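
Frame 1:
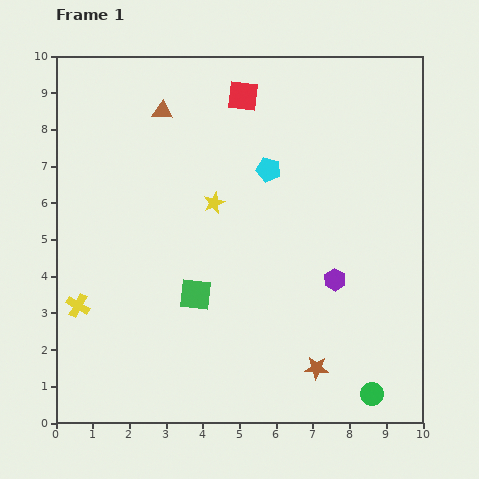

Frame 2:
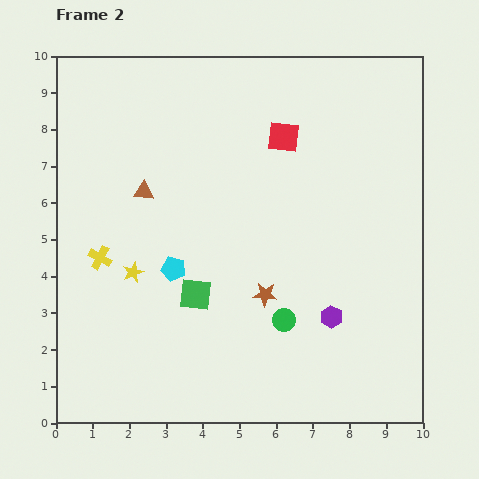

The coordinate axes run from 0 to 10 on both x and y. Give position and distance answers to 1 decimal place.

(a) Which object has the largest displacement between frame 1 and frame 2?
the cyan pentagon

(moved 3.7; next 3.1)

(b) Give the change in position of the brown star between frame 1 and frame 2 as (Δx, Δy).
(-1.4, 2.0)

The brown star was at (7.1, 1.5) in frame 1 and (5.7, 3.5) in frame 2.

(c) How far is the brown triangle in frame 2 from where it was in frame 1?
2.3

The brown triangle moved from (2.9, 8.5) to (2.4, 6.3), a distance of √(0.5² + 2.2²) ≈ 2.3.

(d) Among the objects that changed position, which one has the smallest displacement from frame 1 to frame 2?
the purple hexagon

(moved 1.0)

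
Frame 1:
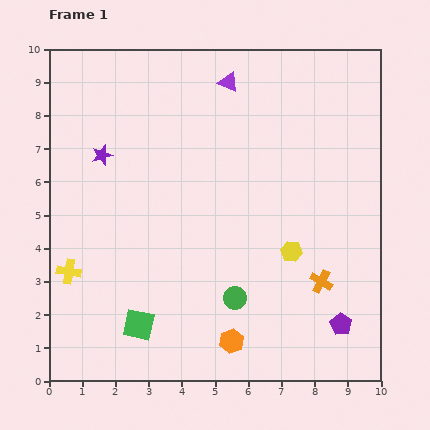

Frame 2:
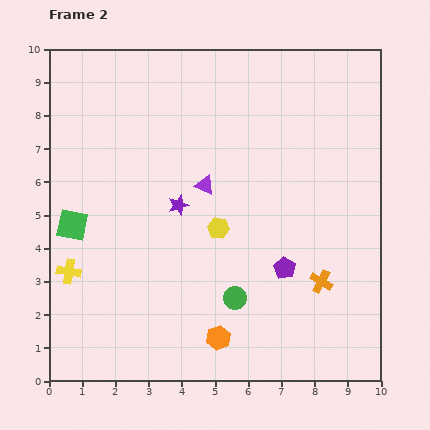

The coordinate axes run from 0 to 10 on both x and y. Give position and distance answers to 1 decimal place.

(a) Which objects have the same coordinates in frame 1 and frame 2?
the green circle, the yellow cross, the orange cross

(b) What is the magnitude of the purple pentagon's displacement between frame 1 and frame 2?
2.4

The purple pentagon moved from (8.8, 1.7) to (7.1, 3.4), a distance of √(1.7² + 1.7²) ≈ 2.4.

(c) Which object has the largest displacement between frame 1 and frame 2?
the green square

(moved 3.6; next 3.2)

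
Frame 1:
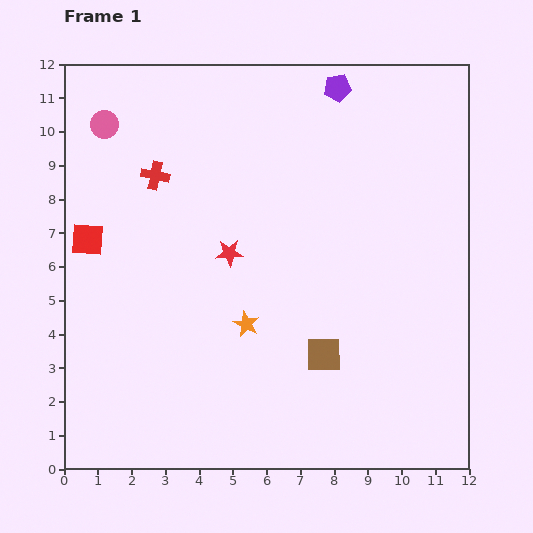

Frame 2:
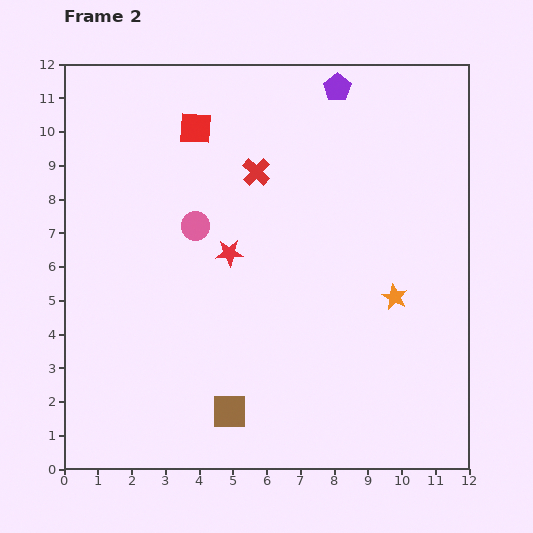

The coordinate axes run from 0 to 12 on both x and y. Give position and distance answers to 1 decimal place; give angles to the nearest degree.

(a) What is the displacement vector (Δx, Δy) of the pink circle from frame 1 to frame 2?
(2.7, -3.0)

The pink circle was at (1.2, 10.2) in frame 1 and (3.9, 7.2) in frame 2.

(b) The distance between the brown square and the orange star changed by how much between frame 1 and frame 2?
+3.5

Distance in frame 1: 2.5. Distance in frame 2: 6.0.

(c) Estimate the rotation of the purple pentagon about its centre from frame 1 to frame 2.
27° counter-clockwise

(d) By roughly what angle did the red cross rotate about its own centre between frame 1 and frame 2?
32° clockwise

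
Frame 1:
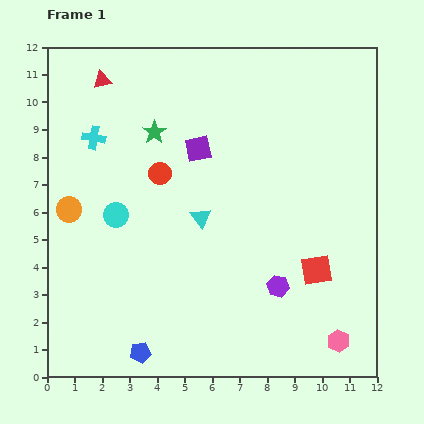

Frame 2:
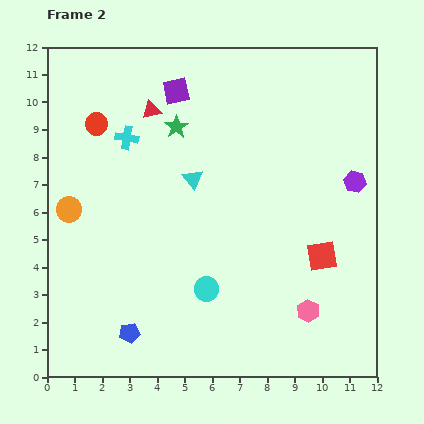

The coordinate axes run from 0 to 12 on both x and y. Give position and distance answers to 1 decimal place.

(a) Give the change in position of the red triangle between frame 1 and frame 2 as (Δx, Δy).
(1.8, -1.1)

The red triangle was at (2.0, 10.8) in frame 1 and (3.8, 9.7) in frame 2.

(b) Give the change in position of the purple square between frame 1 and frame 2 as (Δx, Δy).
(-0.8, 2.1)

The purple square was at (5.5, 8.3) in frame 1 and (4.7, 10.4) in frame 2.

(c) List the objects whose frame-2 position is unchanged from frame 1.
the orange circle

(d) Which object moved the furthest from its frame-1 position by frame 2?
the purple hexagon

(moved 4.7; next 4.3)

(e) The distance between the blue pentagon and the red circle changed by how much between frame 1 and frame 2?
+1.2

Distance in frame 1: 6.5. Distance in frame 2: 7.7.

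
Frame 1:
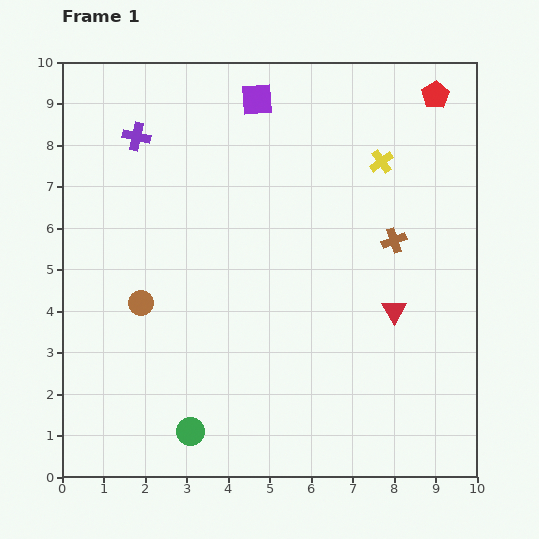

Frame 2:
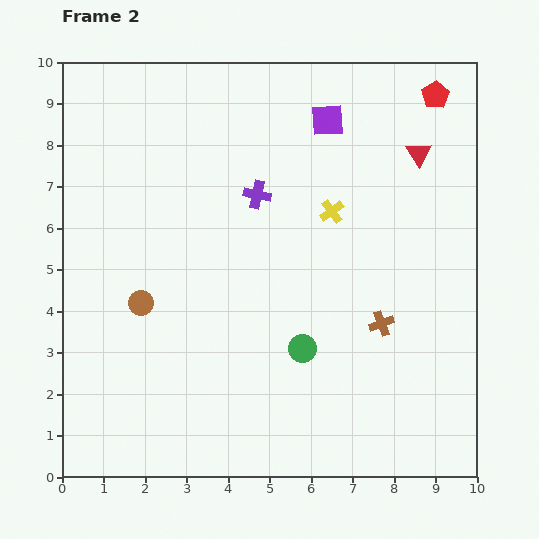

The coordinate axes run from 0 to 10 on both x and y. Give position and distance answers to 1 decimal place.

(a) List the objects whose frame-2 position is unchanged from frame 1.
the red pentagon, the brown circle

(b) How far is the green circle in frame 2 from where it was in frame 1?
3.4

The green circle moved from (3.1, 1.1) to (5.8, 3.1), a distance of √(2.7² + 2.0²) ≈ 3.4.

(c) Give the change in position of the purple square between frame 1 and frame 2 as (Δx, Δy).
(1.7, -0.5)

The purple square was at (4.7, 9.1) in frame 1 and (6.4, 8.6) in frame 2.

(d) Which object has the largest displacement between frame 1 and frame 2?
the red triangle

(moved 3.8; next 3.4)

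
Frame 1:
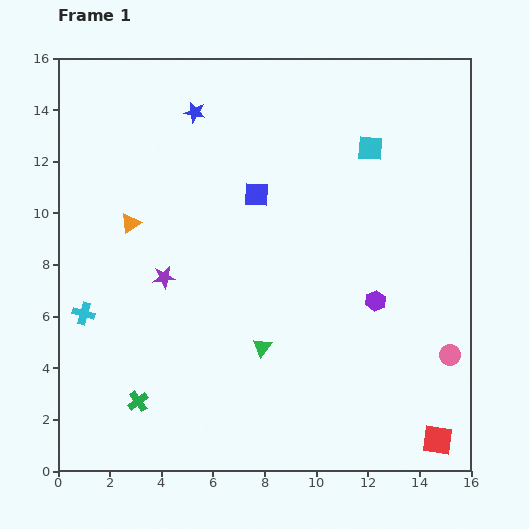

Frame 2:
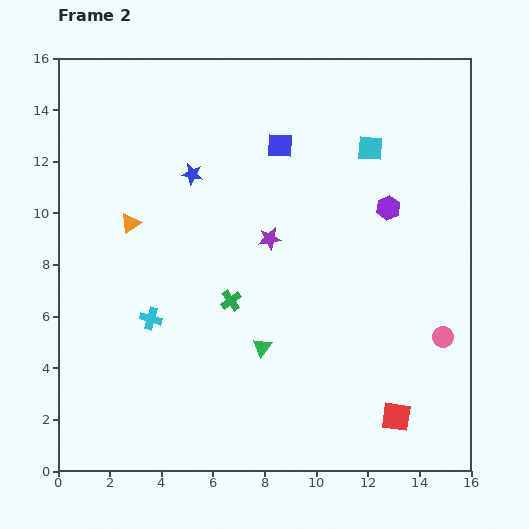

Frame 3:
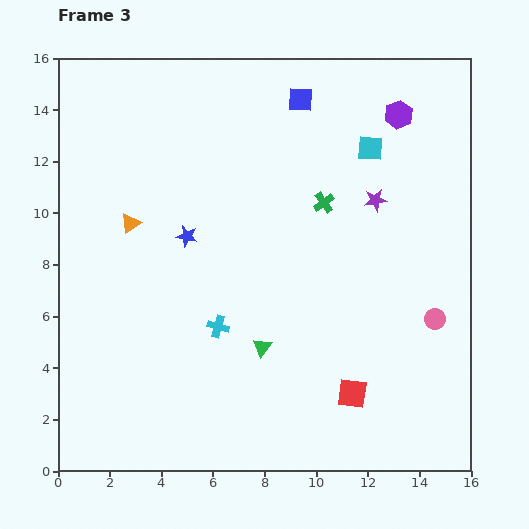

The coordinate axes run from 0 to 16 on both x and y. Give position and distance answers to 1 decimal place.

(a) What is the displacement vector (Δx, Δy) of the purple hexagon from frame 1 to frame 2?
(0.5, 3.6)

The purple hexagon was at (12.3, 6.6) in frame 1 and (12.8, 10.2) in frame 2.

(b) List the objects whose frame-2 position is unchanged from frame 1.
the green triangle, the cyan square, the orange triangle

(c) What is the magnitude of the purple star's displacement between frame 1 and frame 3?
8.7

The purple star moved from (4.1, 7.5) to (12.3, 10.5), a distance of √(8.2² + 3.0²) ≈ 8.7.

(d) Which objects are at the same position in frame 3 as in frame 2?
the green triangle, the cyan square, the orange triangle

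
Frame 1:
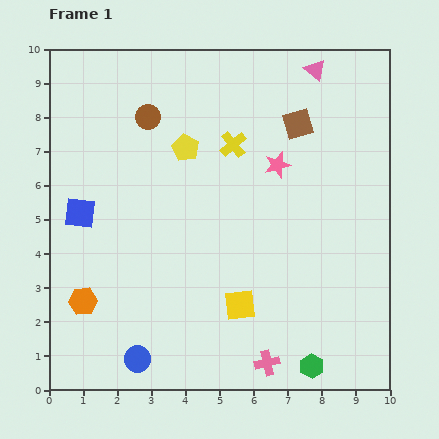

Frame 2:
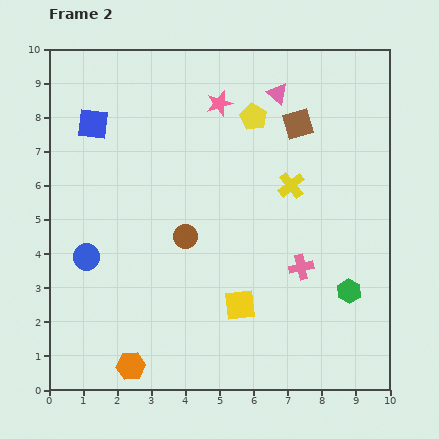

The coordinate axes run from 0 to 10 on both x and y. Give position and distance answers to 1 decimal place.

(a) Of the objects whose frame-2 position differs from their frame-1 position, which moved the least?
the pink triangle

(moved 1.3)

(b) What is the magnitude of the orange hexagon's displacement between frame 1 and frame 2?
2.4

The orange hexagon moved from (1.0, 2.6) to (2.4, 0.7), a distance of √(1.4² + 1.9²) ≈ 2.4.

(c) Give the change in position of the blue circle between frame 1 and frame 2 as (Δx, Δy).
(-1.5, 3.0)

The blue circle was at (2.6, 0.9) in frame 1 and (1.1, 3.9) in frame 2.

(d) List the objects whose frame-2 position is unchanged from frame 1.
the yellow square, the brown square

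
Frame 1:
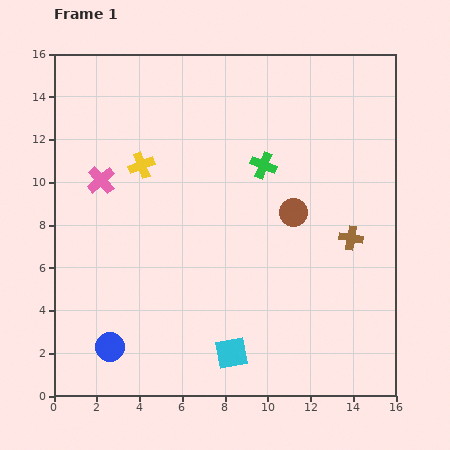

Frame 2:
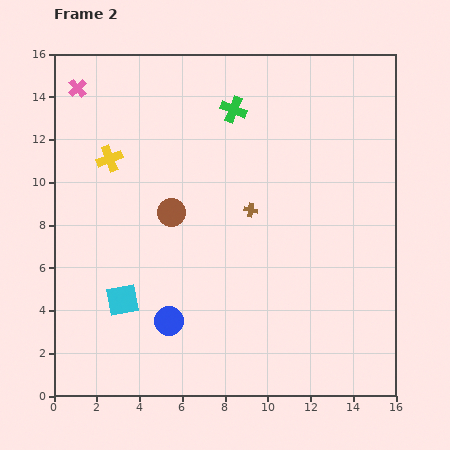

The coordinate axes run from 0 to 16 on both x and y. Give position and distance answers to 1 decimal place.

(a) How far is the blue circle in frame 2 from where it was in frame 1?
3.0

The blue circle moved from (2.6, 2.3) to (5.4, 3.5), a distance of √(2.8² + 1.2²) ≈ 3.0.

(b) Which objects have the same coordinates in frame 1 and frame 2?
none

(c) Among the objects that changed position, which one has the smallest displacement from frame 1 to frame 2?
the yellow cross

(moved 1.5)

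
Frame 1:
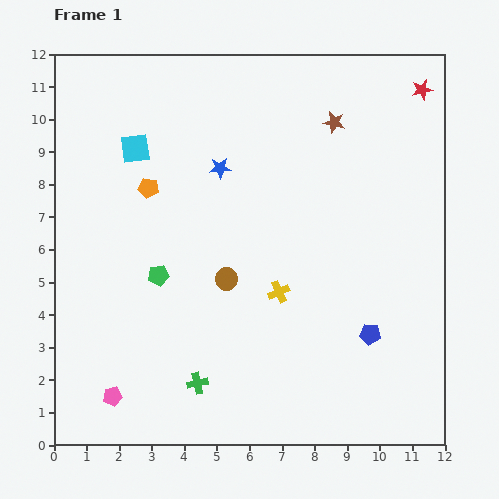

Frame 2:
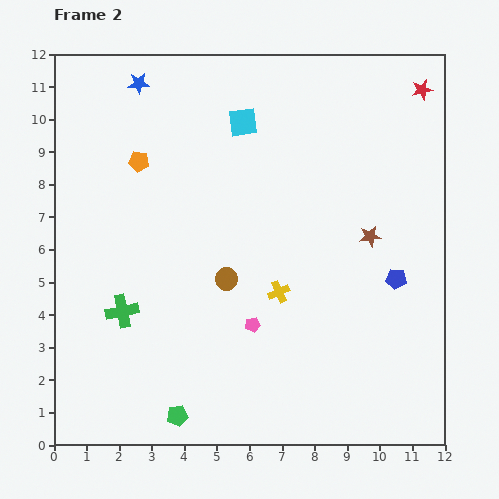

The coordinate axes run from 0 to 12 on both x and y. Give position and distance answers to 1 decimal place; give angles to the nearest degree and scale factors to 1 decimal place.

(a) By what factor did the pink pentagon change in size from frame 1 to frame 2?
0.8×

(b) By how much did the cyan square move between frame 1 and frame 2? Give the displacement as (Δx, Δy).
(3.3, 0.8)

The cyan square was at (2.5, 9.1) in frame 1 and (5.8, 9.9) in frame 2.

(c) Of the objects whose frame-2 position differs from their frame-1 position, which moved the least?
the orange pentagon

(moved 0.9)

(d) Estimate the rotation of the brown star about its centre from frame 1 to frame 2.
22° counter-clockwise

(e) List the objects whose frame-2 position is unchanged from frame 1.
the brown circle, the red star, the yellow cross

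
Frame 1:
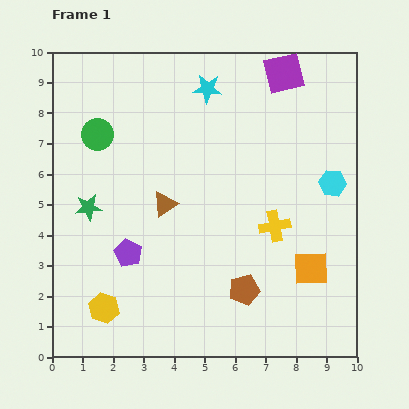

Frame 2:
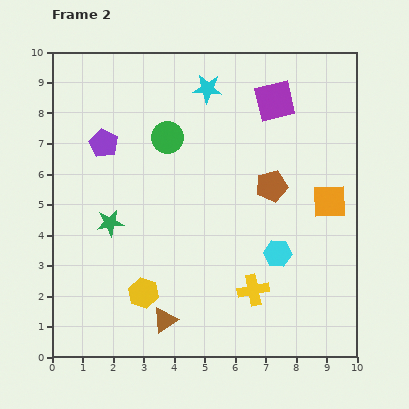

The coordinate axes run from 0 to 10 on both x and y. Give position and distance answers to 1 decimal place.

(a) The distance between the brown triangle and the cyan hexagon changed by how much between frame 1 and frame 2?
-1.2

Distance in frame 1: 5.5. Distance in frame 2: 4.3.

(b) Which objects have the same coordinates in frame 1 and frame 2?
the cyan star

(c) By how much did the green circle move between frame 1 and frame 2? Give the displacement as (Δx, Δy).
(2.3, -0.1)

The green circle was at (1.5, 7.3) in frame 1 and (3.8, 7.2) in frame 2.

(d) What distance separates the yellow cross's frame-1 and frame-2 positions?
2.2

The yellow cross moved from (7.3, 4.3) to (6.6, 2.2), a distance of √(0.7² + 2.1²) ≈ 2.2.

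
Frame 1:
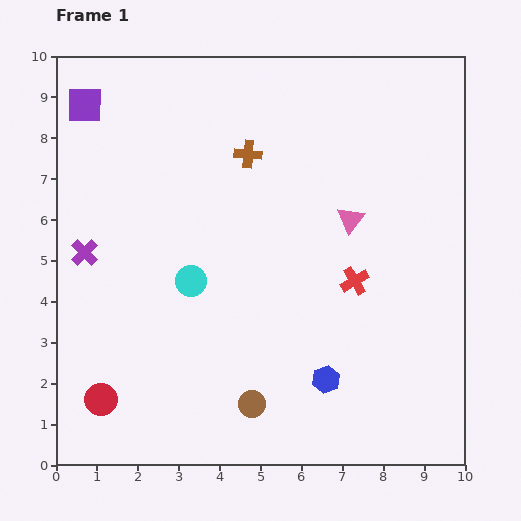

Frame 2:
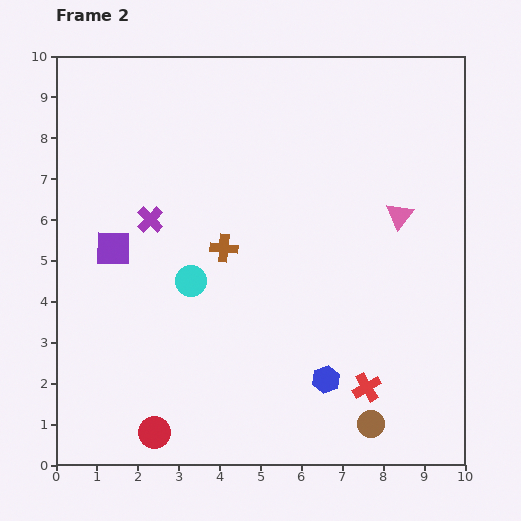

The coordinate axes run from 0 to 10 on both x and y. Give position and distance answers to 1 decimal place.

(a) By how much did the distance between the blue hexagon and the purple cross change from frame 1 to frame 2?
-0.9

Distance in frame 1: 6.7. Distance in frame 2: 5.8.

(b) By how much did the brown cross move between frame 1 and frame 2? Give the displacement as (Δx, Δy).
(-0.6, -2.3)

The brown cross was at (4.7, 7.6) in frame 1 and (4.1, 5.3) in frame 2.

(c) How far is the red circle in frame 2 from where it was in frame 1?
1.5

The red circle moved from (1.1, 1.6) to (2.4, 0.8), a distance of √(1.3² + 0.8²) ≈ 1.5.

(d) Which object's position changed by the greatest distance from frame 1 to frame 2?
the purple square

(moved 3.6; next 2.9)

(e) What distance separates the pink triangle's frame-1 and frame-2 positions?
1.2

The pink triangle moved from (7.2, 6.0) to (8.4, 6.1), a distance of √(1.2² + 0.1²) ≈ 1.2.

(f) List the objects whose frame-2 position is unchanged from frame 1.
the cyan circle, the blue hexagon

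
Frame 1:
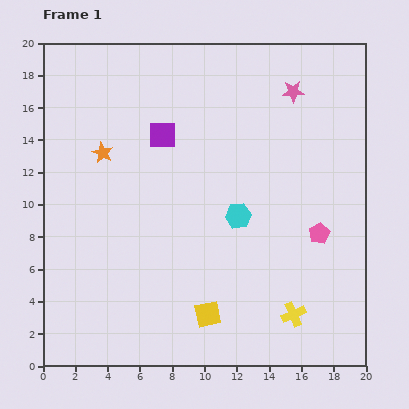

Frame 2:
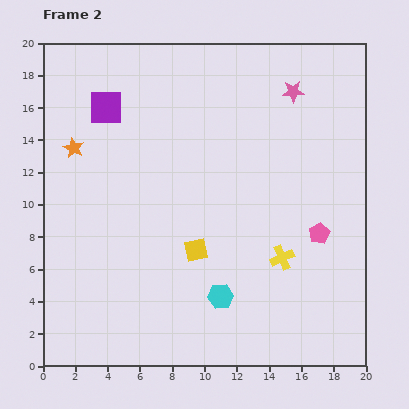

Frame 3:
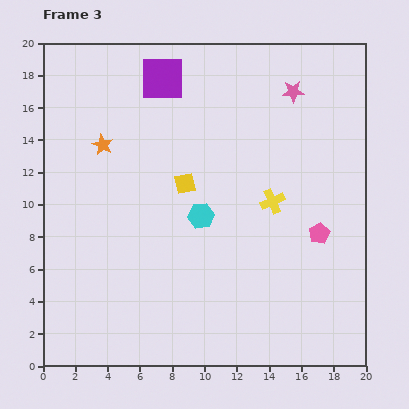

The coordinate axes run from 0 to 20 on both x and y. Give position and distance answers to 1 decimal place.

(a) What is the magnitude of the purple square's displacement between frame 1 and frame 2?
3.9

The purple square moved from (7.4, 14.3) to (3.9, 16.0), a distance of √(3.5² + 1.7²) ≈ 3.9.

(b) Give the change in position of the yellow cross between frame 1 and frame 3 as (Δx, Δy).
(-1.3, 7.0)

The yellow cross was at (15.5, 3.2) in frame 1 and (14.2, 10.2) in frame 3.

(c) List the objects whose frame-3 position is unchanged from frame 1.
the pink star, the pink pentagon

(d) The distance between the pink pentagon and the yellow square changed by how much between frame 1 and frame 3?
+0.4

Distance in frame 1: 8.5. Distance in frame 3: 8.9.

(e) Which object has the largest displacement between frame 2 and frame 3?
the cyan hexagon

(moved 5.1; next 4.2)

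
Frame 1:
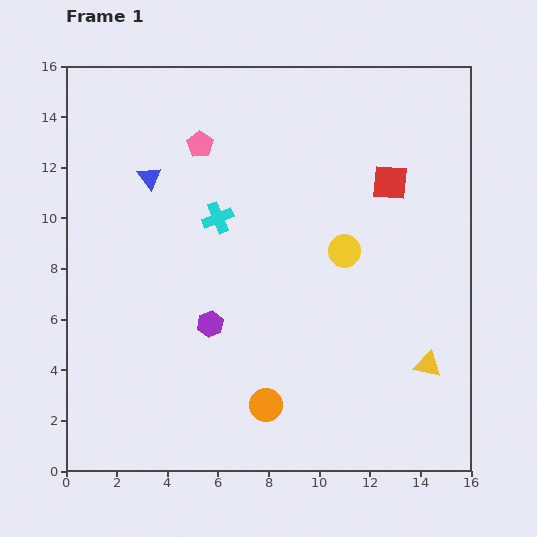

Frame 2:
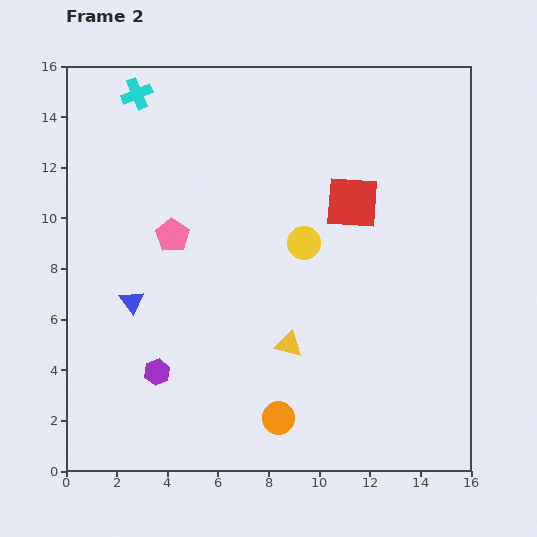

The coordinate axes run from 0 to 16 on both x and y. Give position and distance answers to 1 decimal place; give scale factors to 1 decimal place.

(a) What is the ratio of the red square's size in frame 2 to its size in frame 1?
1.5×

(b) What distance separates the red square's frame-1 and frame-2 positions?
1.7

The red square moved from (12.8, 11.4) to (11.3, 10.6), a distance of √(1.5² + 0.8²) ≈ 1.7.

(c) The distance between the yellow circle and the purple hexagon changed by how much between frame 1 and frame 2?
+1.7

Distance in frame 1: 6.0. Distance in frame 2: 7.7.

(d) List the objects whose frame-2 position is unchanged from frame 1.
none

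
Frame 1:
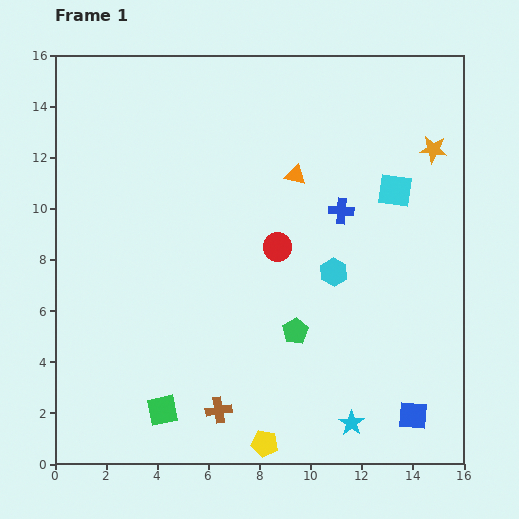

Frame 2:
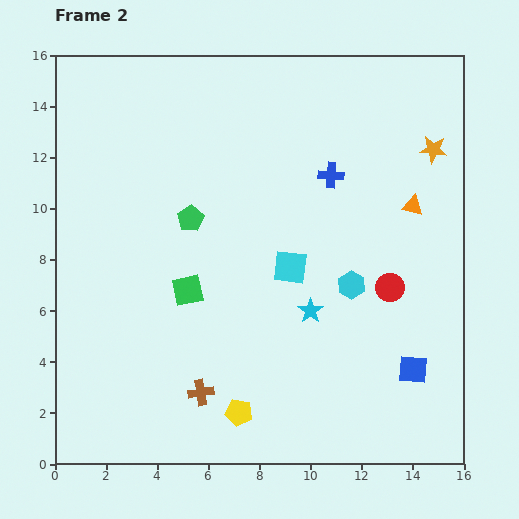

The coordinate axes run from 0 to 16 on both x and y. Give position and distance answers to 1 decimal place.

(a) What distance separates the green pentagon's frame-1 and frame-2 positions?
6.0

The green pentagon moved from (9.4, 5.2) to (5.3, 9.6), a distance of √(4.1² + 4.4²) ≈ 6.0.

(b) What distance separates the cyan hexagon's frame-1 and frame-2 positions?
0.9

The cyan hexagon moved from (10.9, 7.5) to (11.6, 7.0), a distance of √(0.7² + 0.5²) ≈ 0.9.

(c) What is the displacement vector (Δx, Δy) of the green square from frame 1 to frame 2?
(1.0, 4.7)

The green square was at (4.2, 2.1) in frame 1 and (5.2, 6.8) in frame 2.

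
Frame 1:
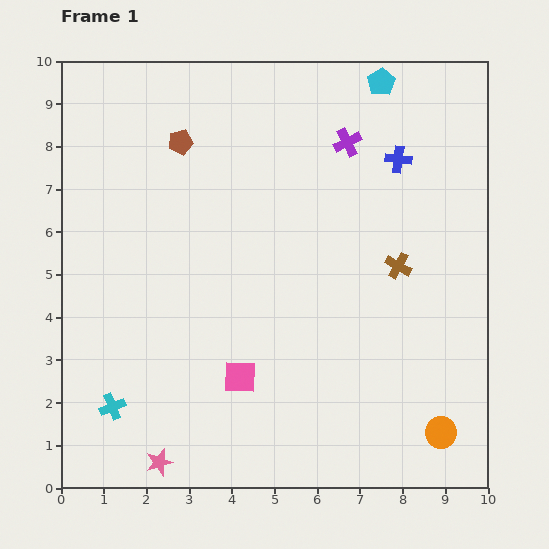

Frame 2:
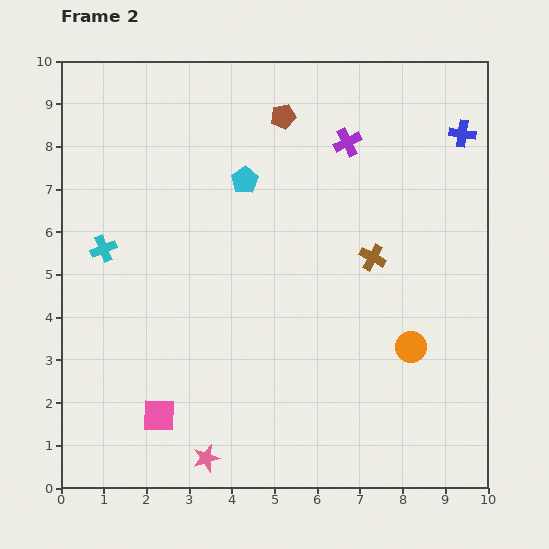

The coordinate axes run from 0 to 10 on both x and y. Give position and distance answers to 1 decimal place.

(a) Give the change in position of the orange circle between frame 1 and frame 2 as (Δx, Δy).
(-0.7, 2.0)

The orange circle was at (8.9, 1.3) in frame 1 and (8.2, 3.3) in frame 2.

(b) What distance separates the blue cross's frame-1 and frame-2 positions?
1.6

The blue cross moved from (7.9, 7.7) to (9.4, 8.3), a distance of √(1.5² + 0.6²) ≈ 1.6.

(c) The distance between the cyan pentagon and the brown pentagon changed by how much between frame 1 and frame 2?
-3.2

Distance in frame 1: 4.9. Distance in frame 2: 1.7.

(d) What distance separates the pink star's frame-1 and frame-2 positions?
1.1

The pink star moved from (2.3, 0.6) to (3.4, 0.7), a distance of √(1.1² + 0.1²) ≈ 1.1.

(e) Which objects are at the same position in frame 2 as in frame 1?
the purple cross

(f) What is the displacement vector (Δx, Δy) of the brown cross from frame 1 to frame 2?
(-0.6, 0.2)

The brown cross was at (7.9, 5.2) in frame 1 and (7.3, 5.4) in frame 2.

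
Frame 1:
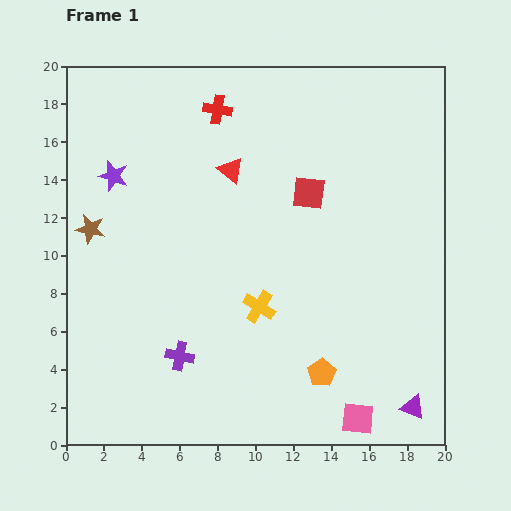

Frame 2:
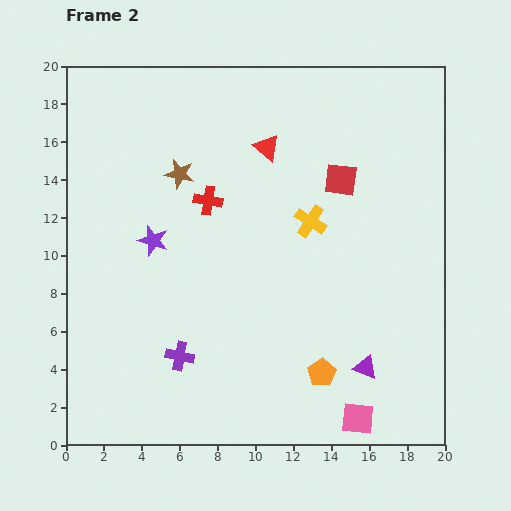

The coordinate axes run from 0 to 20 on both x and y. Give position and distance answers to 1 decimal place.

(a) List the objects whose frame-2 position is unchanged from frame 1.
the orange pentagon, the purple cross, the pink square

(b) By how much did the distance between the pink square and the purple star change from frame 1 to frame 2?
-3.9

Distance in frame 1: 18.2. Distance in frame 2: 14.3.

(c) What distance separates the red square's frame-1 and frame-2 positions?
1.8

The red square moved from (12.8, 13.3) to (14.5, 14.0), a distance of √(1.7² + 0.7²) ≈ 1.8.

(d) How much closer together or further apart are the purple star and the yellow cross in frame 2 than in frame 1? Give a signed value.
-1.9

Distance in frame 1: 10.3. Distance in frame 2: 8.4.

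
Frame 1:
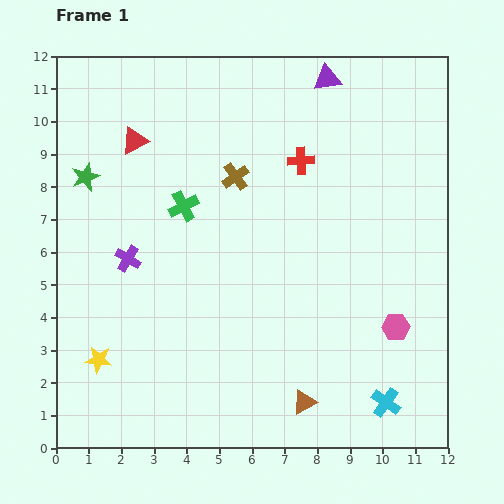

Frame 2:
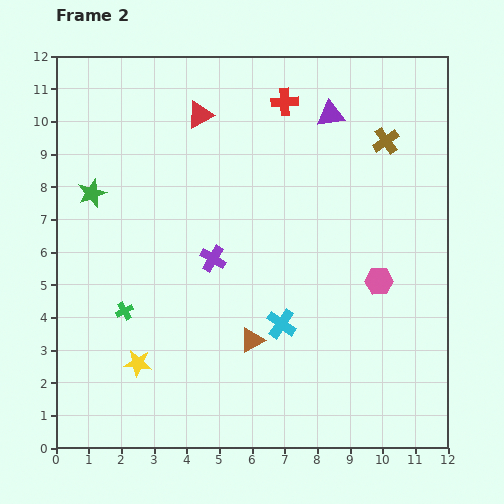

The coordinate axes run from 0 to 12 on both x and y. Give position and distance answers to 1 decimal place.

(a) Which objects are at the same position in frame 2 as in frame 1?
none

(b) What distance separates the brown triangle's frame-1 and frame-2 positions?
2.5

The brown triangle moved from (7.6, 1.4) to (6.0, 3.3), a distance of √(1.6² + 1.9²) ≈ 2.5.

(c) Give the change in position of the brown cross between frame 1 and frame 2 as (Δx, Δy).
(4.6, 1.1)

The brown cross was at (5.5, 8.3) in frame 1 and (10.1, 9.4) in frame 2.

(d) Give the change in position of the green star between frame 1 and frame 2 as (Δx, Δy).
(0.2, -0.5)

The green star was at (0.9, 8.3) in frame 1 and (1.1, 7.8) in frame 2.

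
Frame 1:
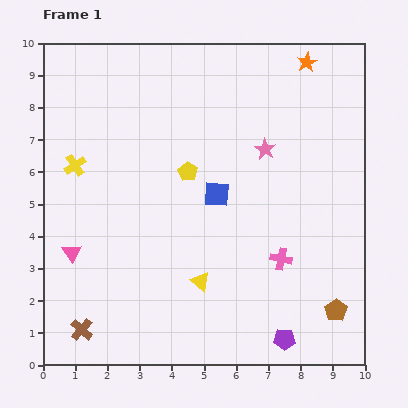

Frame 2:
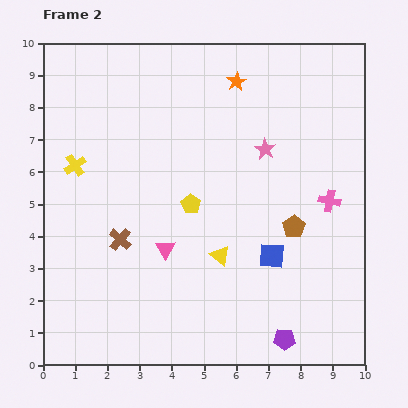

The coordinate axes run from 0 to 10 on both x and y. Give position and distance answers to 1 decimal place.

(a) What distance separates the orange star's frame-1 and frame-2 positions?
2.3

The orange star moved from (8.2, 9.4) to (6.0, 8.8), a distance of √(2.2² + 0.6²) ≈ 2.3.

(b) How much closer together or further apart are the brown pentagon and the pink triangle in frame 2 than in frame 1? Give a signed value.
-4.3

Distance in frame 1: 8.4. Distance in frame 2: 4.1.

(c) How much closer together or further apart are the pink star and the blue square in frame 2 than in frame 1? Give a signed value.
+1.2

Distance in frame 1: 2.1. Distance in frame 2: 3.3.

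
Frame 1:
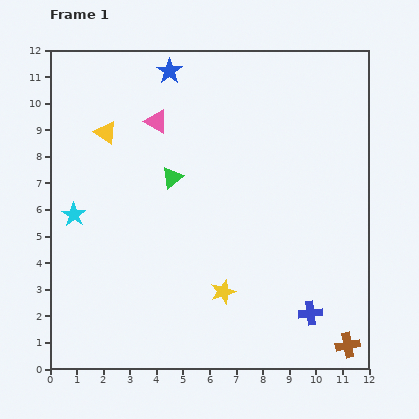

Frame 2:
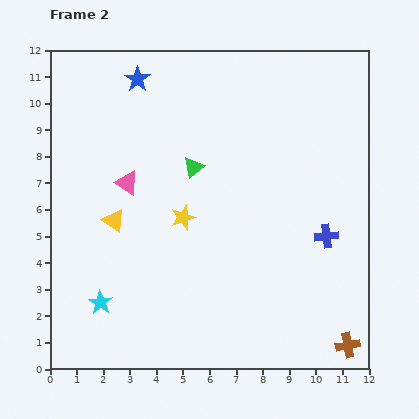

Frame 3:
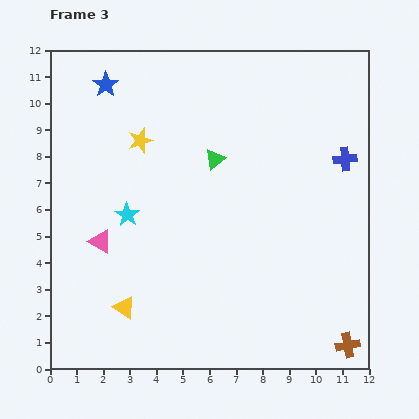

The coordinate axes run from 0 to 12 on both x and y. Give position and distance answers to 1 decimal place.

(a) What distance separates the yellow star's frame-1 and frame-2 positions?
3.2

The yellow star moved from (6.5, 2.9) to (5.0, 5.7), a distance of √(1.5² + 2.8²) ≈ 3.2.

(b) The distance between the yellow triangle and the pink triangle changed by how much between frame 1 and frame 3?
+0.8

Distance in frame 1: 1.9. Distance in frame 3: 2.7.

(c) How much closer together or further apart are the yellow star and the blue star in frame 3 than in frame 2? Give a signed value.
-3.0

Distance in frame 2: 5.5. Distance in frame 3: 2.5.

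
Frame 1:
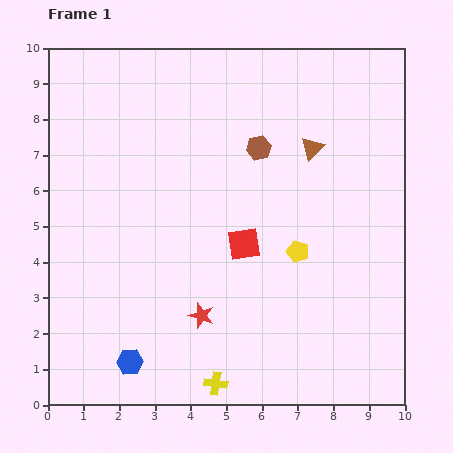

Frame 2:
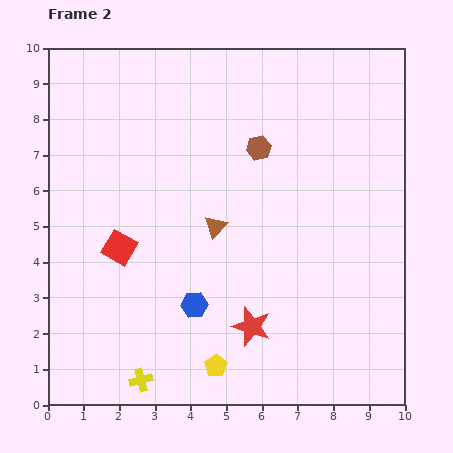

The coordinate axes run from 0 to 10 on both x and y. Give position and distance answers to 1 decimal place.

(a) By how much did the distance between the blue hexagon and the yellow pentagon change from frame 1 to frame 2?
-3.8

Distance in frame 1: 5.6. Distance in frame 2: 1.8.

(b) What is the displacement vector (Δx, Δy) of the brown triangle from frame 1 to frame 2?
(-2.7, -2.2)

The brown triangle was at (7.4, 7.2) in frame 1 and (4.7, 5.0) in frame 2.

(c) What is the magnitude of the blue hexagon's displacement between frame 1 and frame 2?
2.4

The blue hexagon moved from (2.3, 1.2) to (4.1, 2.8), a distance of √(1.8² + 1.6²) ≈ 2.4.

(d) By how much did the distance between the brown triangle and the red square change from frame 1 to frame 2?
-0.5

Distance in frame 1: 3.3. Distance in frame 2: 2.8.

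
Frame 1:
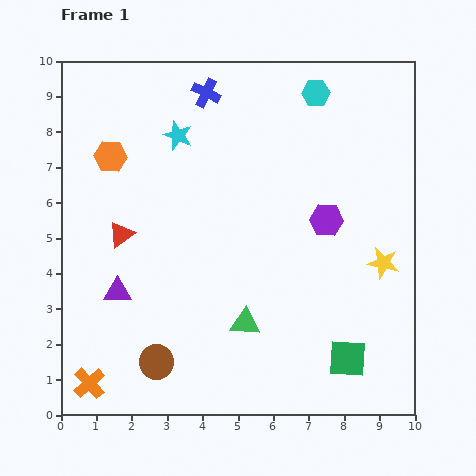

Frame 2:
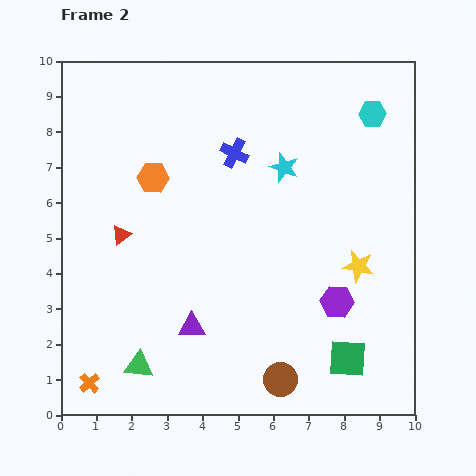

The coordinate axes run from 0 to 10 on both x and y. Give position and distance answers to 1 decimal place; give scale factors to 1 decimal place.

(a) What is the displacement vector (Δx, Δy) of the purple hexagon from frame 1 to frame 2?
(0.3, -2.3)

The purple hexagon was at (7.5, 5.5) in frame 1 and (7.8, 3.2) in frame 2.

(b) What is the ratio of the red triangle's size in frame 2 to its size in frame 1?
0.8×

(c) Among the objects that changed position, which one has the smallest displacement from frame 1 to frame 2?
the yellow star

(moved 0.7)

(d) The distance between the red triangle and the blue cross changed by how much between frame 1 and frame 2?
-0.8

Distance in frame 1: 4.7. Distance in frame 2: 3.9.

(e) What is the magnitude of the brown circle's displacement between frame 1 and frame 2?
3.5

The brown circle moved from (2.7, 1.5) to (6.2, 1.0), a distance of √(3.5² + 0.5²) ≈ 3.5.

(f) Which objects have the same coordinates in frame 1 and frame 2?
the green square, the red triangle, the orange cross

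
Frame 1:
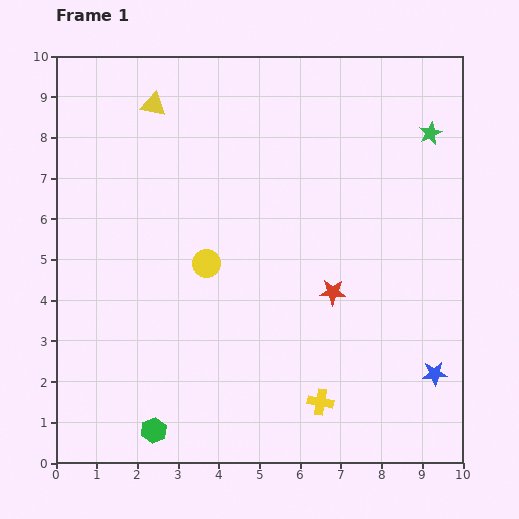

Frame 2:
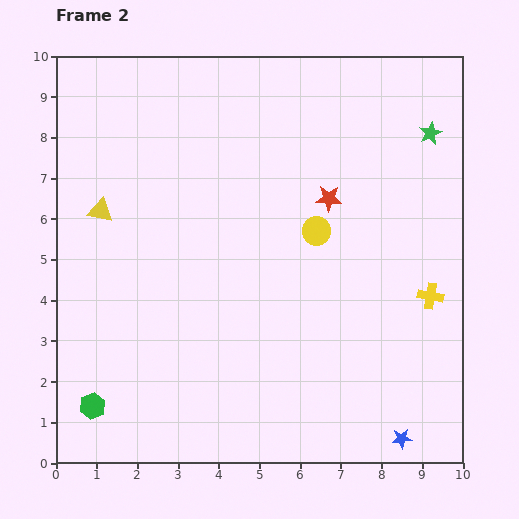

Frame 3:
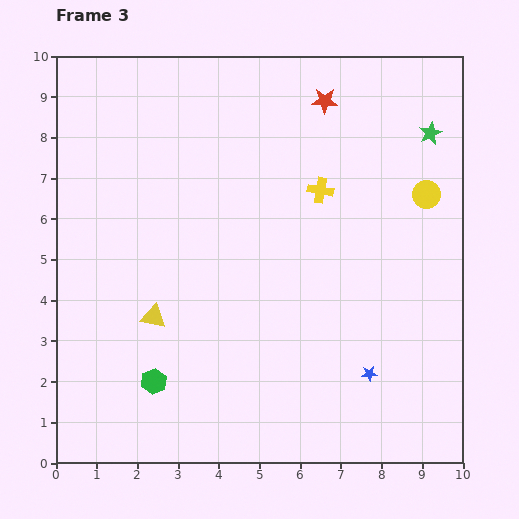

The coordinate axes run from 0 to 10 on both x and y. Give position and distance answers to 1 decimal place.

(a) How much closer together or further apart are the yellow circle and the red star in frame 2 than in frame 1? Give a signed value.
-2.3

Distance in frame 1: 3.2. Distance in frame 2: 0.9.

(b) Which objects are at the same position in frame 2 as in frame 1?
the green star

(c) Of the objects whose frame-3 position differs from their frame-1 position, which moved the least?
the green hexagon

(moved 1.2)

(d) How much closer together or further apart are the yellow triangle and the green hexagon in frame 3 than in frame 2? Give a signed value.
-3.2

Distance in frame 2: 4.8. Distance in frame 3: 1.6.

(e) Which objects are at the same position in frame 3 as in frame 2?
the green star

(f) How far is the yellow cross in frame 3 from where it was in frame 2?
3.7

The yellow cross moved from (9.2, 4.1) to (6.5, 6.7), a distance of √(2.7² + 2.6²) ≈ 3.7.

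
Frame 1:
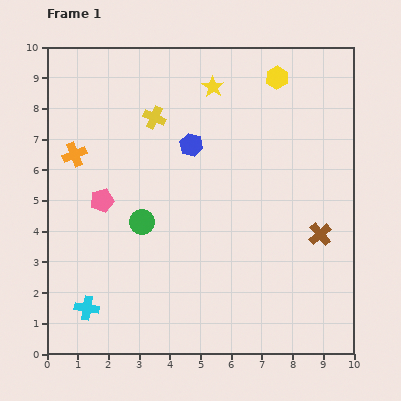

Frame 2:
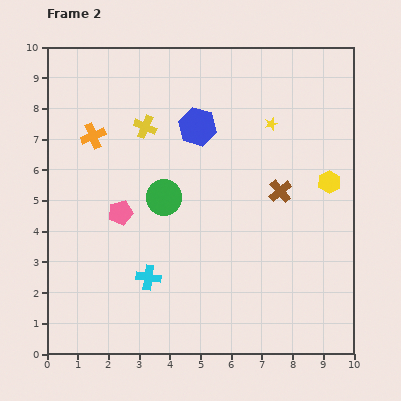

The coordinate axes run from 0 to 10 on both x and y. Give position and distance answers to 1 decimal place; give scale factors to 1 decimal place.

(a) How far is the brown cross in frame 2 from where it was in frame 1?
1.9

The brown cross moved from (8.9, 3.9) to (7.6, 5.3), a distance of √(1.3² + 1.4²) ≈ 1.9.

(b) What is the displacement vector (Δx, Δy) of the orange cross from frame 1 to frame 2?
(0.6, 0.6)

The orange cross was at (0.9, 6.5) in frame 1 and (1.5, 7.1) in frame 2.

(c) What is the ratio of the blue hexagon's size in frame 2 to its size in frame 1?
1.6×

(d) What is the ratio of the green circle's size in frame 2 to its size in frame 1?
1.4×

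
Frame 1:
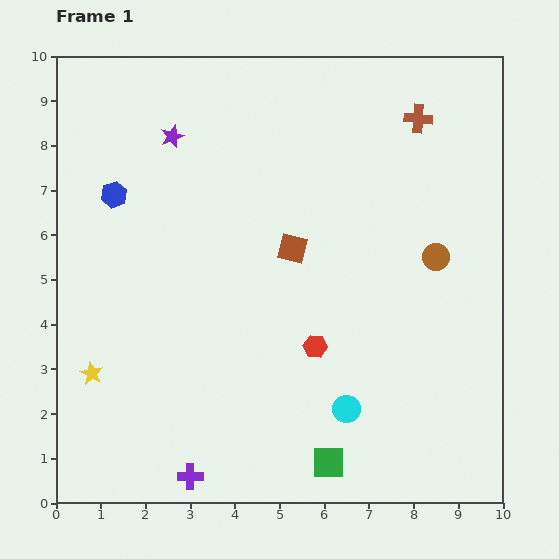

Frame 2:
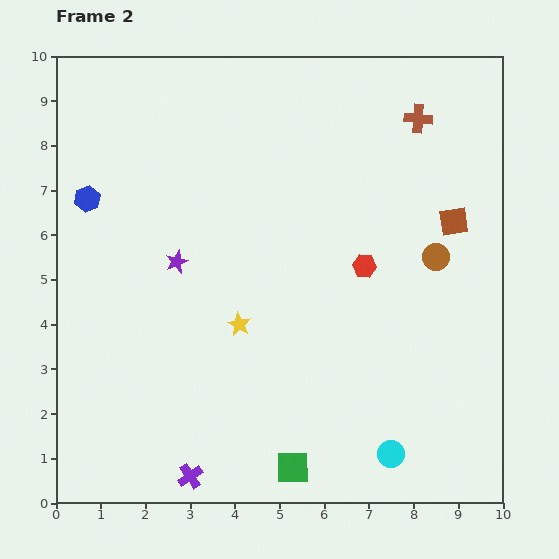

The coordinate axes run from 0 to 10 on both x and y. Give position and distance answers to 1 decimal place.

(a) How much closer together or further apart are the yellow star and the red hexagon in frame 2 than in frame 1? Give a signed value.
-1.9

Distance in frame 1: 5.0. Distance in frame 2: 3.1.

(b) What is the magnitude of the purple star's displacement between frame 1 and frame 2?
2.8

The purple star moved from (2.6, 8.2) to (2.7, 5.4), a distance of √(0.1² + 2.8²) ≈ 2.8.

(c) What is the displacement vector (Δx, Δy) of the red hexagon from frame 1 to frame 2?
(1.1, 1.8)

The red hexagon was at (5.8, 3.5) in frame 1 and (6.9, 5.3) in frame 2.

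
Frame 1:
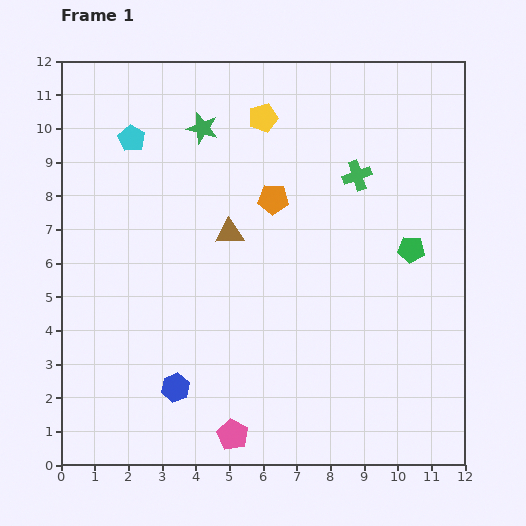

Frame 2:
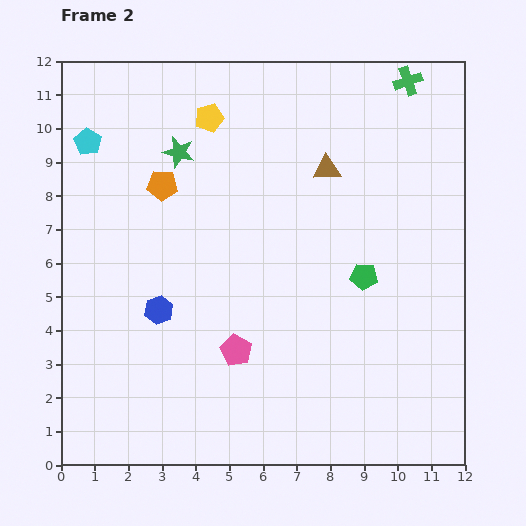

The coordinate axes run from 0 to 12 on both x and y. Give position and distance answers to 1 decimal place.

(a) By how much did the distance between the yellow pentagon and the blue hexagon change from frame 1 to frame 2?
-2.5

Distance in frame 1: 8.4. Distance in frame 2: 5.9.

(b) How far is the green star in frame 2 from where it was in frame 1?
1.0

The green star moved from (4.2, 10.0) to (3.5, 9.3), a distance of √(0.7² + 0.7²) ≈ 1.0.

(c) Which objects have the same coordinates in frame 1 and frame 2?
none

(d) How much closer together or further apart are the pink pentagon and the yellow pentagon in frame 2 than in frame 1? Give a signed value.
-2.5

Distance in frame 1: 9.4. Distance in frame 2: 6.9.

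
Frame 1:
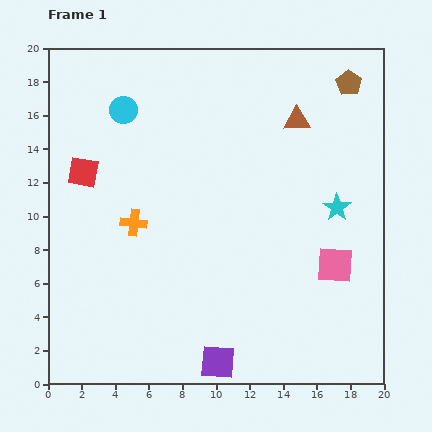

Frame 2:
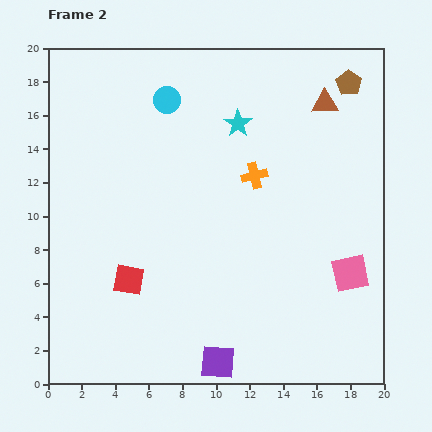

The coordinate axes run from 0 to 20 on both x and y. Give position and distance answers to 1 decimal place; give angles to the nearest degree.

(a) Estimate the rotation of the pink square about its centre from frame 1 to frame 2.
15° counter-clockwise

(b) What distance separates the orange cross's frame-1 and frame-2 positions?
7.7

The orange cross moved from (5.1, 9.6) to (12.3, 12.4), a distance of √(7.2² + 2.8²) ≈ 7.7.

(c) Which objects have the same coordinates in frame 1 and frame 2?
the purple square, the brown pentagon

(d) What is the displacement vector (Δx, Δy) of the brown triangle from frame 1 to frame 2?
(1.7, 1.0)

The brown triangle was at (14.8, 15.7) in frame 1 and (16.5, 16.7) in frame 2.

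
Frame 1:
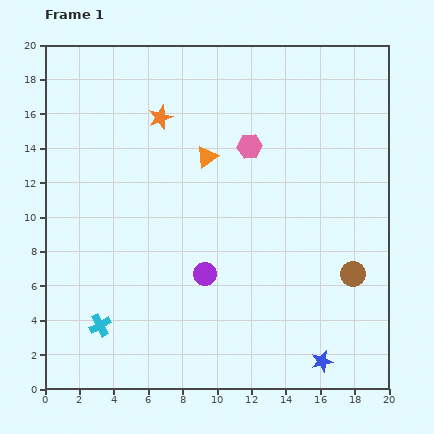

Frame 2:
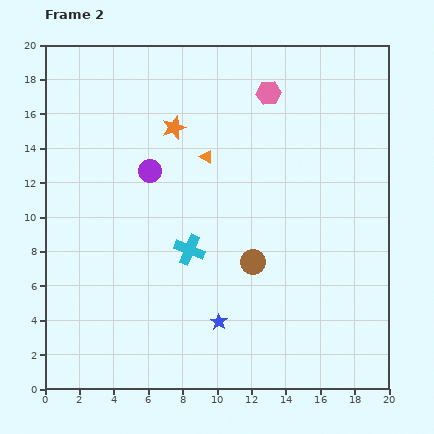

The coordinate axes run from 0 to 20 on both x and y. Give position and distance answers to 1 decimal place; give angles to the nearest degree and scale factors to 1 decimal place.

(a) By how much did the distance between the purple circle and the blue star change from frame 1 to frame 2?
+1.2

Distance in frame 1: 8.5. Distance in frame 2: 9.7.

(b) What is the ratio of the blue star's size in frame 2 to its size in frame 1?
0.8×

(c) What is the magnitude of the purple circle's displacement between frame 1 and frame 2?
6.8

The purple circle moved from (9.3, 6.7) to (6.1, 12.7), a distance of √(3.2² + 6.0²) ≈ 6.8.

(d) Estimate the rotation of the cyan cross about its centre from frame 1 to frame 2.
39° counter-clockwise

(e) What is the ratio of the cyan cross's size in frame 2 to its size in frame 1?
1.4×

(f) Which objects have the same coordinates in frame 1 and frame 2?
the orange triangle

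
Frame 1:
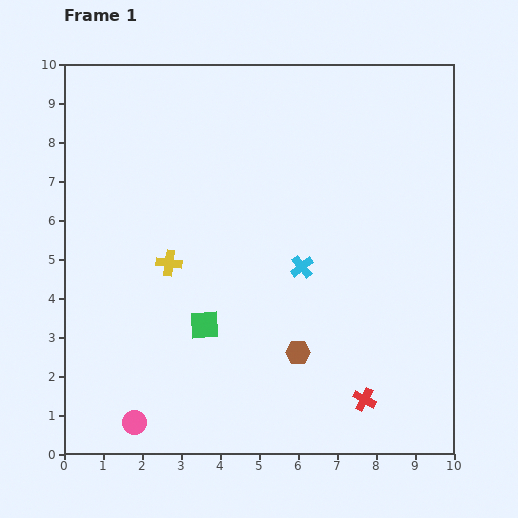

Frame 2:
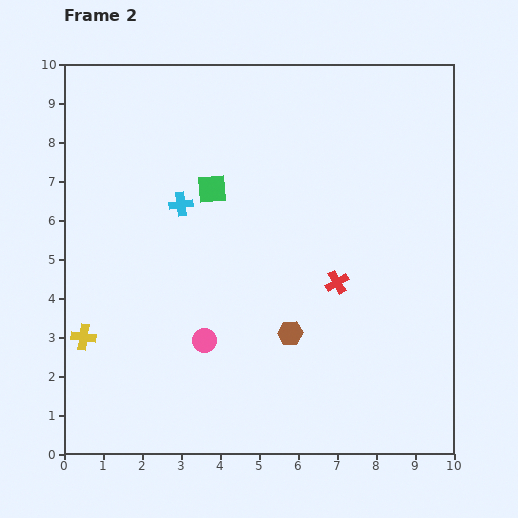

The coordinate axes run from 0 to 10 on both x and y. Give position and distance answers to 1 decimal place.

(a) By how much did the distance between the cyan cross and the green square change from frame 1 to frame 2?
-2.0

Distance in frame 1: 2.9. Distance in frame 2: 0.9.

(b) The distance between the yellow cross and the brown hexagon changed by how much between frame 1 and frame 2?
+1.3

Distance in frame 1: 4.0. Distance in frame 2: 5.3.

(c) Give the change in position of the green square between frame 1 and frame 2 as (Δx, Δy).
(0.2, 3.5)

The green square was at (3.6, 3.3) in frame 1 and (3.8, 6.8) in frame 2.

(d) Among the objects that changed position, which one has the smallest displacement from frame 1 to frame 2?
the brown hexagon

(moved 0.5)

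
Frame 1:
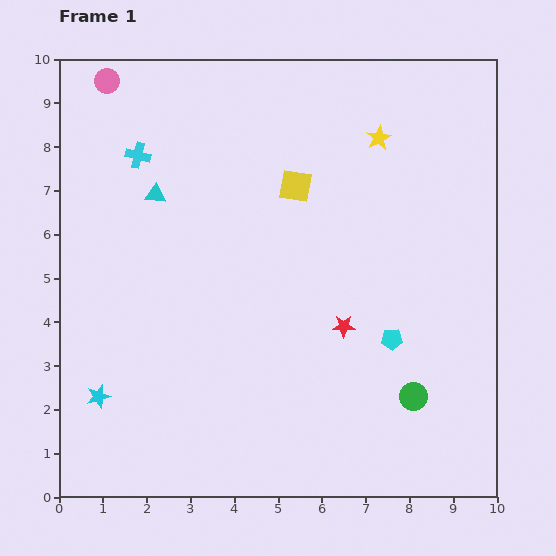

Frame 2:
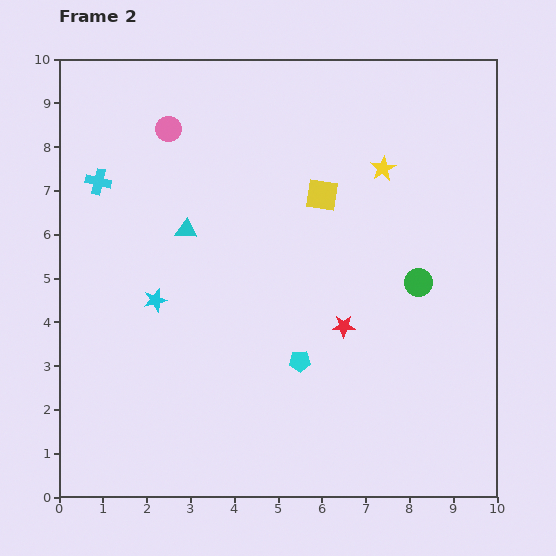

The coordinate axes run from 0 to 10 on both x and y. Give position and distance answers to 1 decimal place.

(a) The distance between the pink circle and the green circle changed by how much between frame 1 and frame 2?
-3.3

Distance in frame 1: 10.0. Distance in frame 2: 6.7.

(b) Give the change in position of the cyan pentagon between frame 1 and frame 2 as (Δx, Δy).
(-2.1, -0.5)

The cyan pentagon was at (7.6, 3.6) in frame 1 and (5.5, 3.1) in frame 2.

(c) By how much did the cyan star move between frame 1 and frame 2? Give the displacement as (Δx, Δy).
(1.3, 2.2)

The cyan star was at (0.9, 2.3) in frame 1 and (2.2, 4.5) in frame 2.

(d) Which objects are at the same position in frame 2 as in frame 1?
the red star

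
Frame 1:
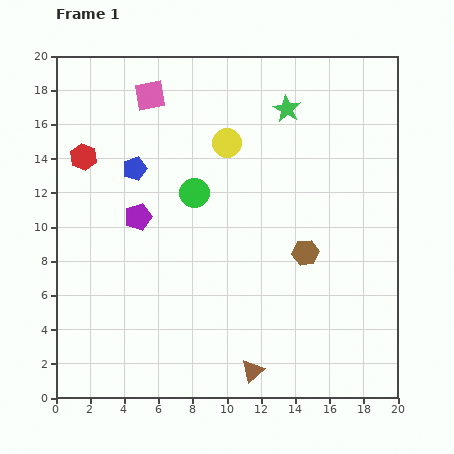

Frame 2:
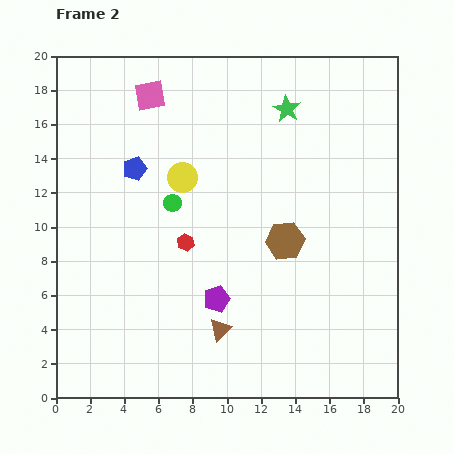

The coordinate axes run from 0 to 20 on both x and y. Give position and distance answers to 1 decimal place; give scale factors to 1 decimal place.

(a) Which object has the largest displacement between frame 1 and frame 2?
the red hexagon

(moved 7.8; next 6.6)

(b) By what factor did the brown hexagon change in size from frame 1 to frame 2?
1.5×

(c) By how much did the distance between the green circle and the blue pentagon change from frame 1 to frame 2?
-0.8

Distance in frame 1: 3.8. Distance in frame 2: 3.0.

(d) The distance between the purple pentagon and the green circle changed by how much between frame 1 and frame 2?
+2.6

Distance in frame 1: 3.6. Distance in frame 2: 6.2.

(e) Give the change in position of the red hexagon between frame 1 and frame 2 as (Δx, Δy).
(6.0, -5.0)

The red hexagon was at (1.6, 14.1) in frame 1 and (7.6, 9.1) in frame 2.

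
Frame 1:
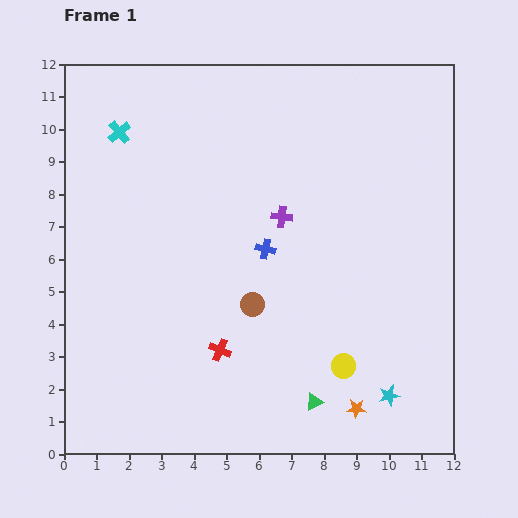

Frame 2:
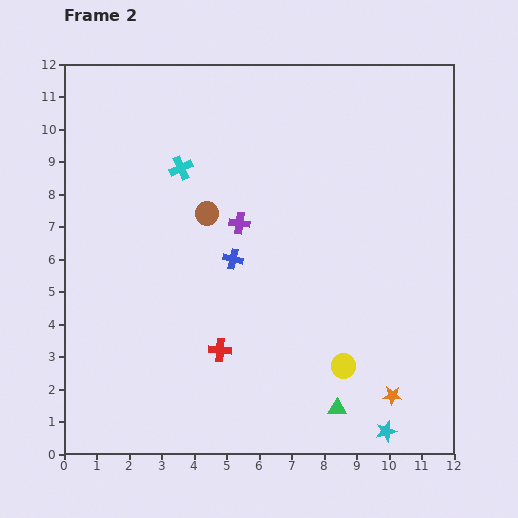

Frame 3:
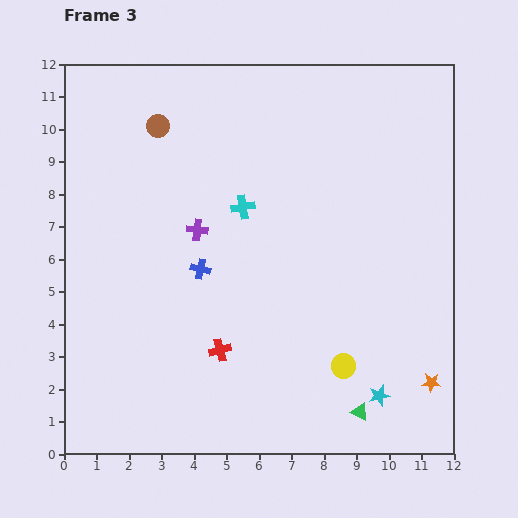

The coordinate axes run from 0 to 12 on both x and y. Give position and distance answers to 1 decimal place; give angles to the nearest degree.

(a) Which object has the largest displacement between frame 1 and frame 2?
the brown circle

(moved 3.1; next 2.2)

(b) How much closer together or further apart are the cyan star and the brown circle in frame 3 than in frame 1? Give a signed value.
+5.7

Distance in frame 1: 5.0. Distance in frame 3: 10.7.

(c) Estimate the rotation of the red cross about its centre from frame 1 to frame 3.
39° counter-clockwise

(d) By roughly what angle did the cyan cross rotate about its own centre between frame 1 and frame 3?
30° clockwise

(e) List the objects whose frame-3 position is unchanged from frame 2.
the yellow circle, the red cross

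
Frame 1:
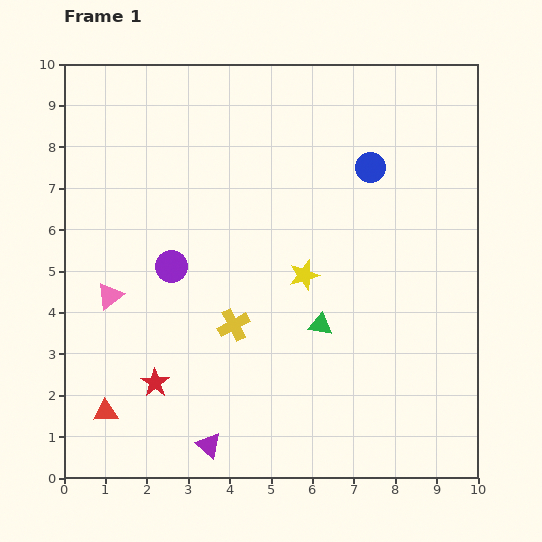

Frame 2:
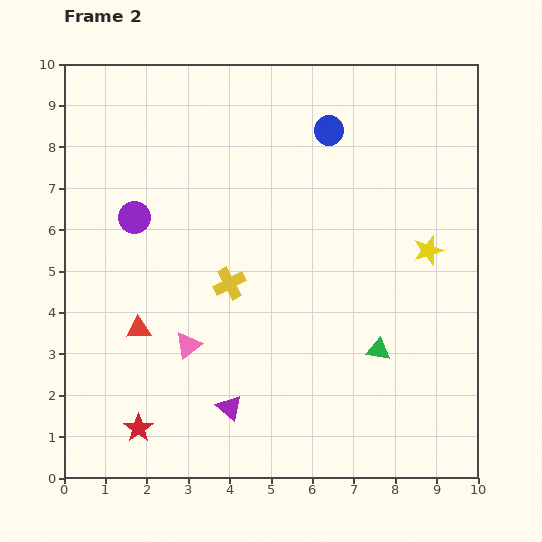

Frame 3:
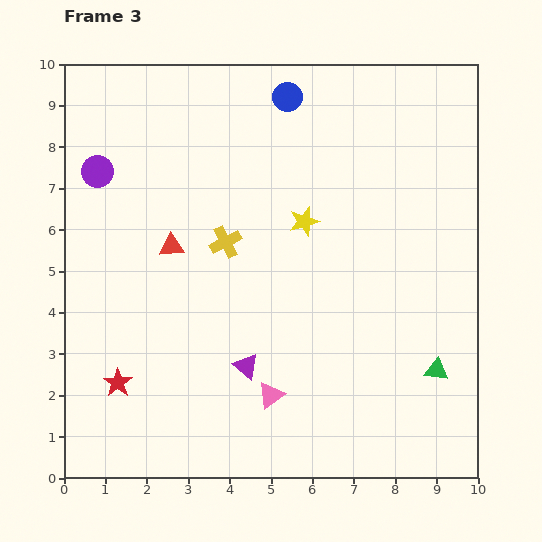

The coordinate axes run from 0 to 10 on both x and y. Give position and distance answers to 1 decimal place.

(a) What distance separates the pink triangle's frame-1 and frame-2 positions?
2.2

The pink triangle moved from (1.1, 4.4) to (3.0, 3.2), a distance of √(1.9² + 1.2²) ≈ 2.2.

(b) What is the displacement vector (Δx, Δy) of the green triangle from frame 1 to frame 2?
(1.4, -0.6)

The green triangle was at (6.2, 3.7) in frame 1 and (7.6, 3.1) in frame 2.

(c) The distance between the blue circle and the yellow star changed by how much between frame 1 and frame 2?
+0.7

Distance in frame 1: 3.1. Distance in frame 2: 3.8.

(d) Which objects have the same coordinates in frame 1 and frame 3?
none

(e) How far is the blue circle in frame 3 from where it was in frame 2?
1.3

The blue circle moved from (6.4, 8.4) to (5.4, 9.2), a distance of √(1.0² + 0.8²) ≈ 1.3.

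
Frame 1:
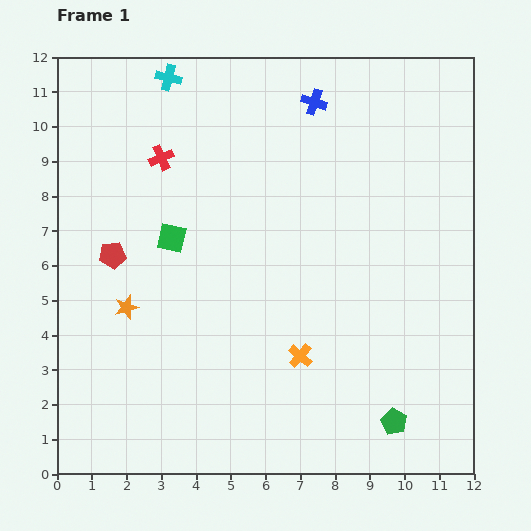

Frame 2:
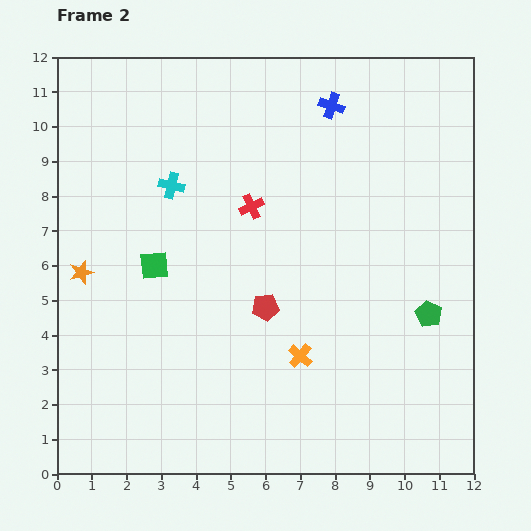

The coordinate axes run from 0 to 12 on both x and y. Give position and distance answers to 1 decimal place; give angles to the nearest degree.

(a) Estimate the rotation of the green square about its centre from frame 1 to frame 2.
19° counter-clockwise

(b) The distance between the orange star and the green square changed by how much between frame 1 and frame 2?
-0.3

Distance in frame 1: 2.4. Distance in frame 2: 2.1.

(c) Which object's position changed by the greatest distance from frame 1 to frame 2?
the red pentagon

(moved 4.6; next 3.3)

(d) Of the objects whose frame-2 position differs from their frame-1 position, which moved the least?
the blue cross

(moved 0.5)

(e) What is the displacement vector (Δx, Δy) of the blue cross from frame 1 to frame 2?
(0.5, -0.1)

The blue cross was at (7.4, 10.7) in frame 1 and (7.9, 10.6) in frame 2.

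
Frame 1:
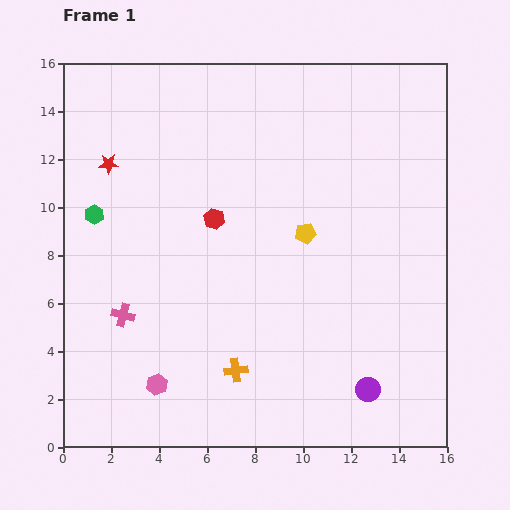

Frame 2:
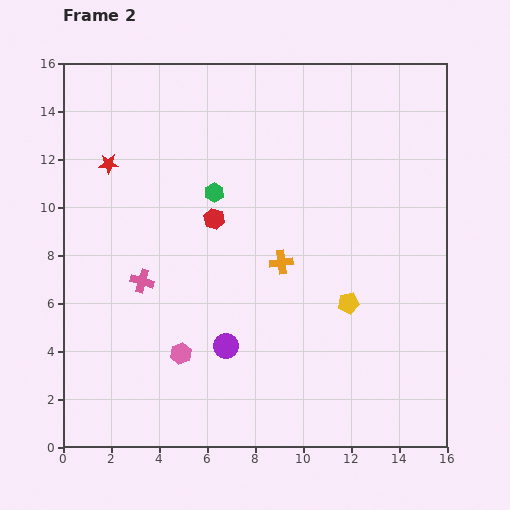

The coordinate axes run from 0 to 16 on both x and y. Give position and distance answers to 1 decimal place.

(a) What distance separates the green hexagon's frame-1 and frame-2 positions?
5.1

The green hexagon moved from (1.3, 9.7) to (6.3, 10.6), a distance of √(5.0² + 0.9²) ≈ 5.1.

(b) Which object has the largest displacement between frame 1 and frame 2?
the purple circle

(moved 6.2; next 5.1)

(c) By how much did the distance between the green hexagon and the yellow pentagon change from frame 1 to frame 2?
-1.6

Distance in frame 1: 8.8. Distance in frame 2: 7.2.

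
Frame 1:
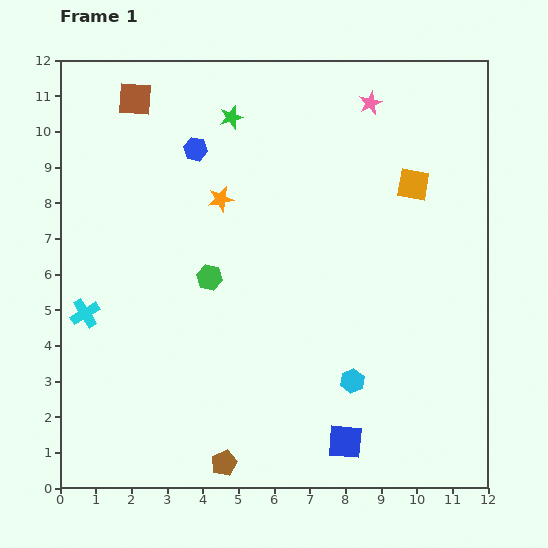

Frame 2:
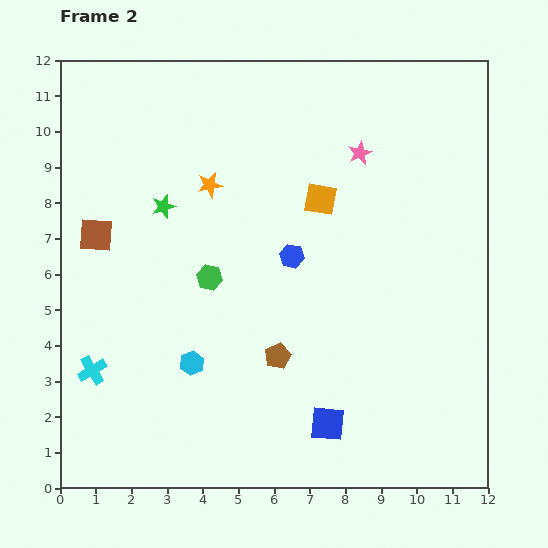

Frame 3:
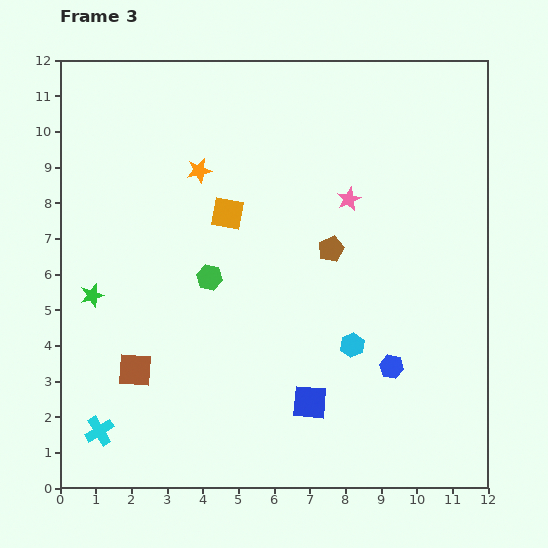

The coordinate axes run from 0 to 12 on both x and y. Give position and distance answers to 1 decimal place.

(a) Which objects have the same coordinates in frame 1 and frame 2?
the green hexagon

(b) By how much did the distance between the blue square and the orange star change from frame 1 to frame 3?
-0.4

Distance in frame 1: 7.6. Distance in frame 3: 7.2.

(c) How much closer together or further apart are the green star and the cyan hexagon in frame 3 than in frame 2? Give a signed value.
+2.9

Distance in frame 2: 4.5. Distance in frame 3: 7.4.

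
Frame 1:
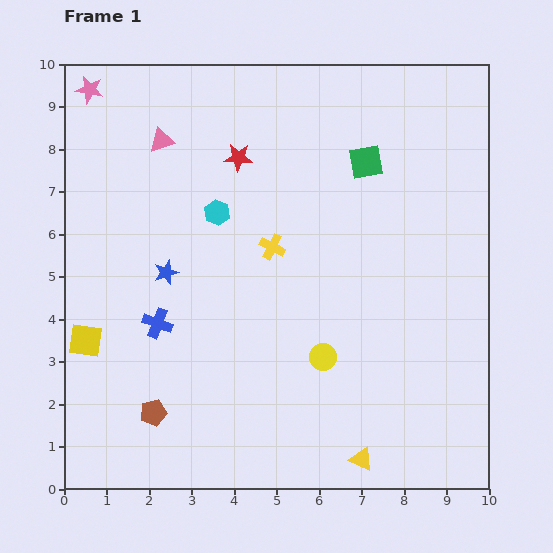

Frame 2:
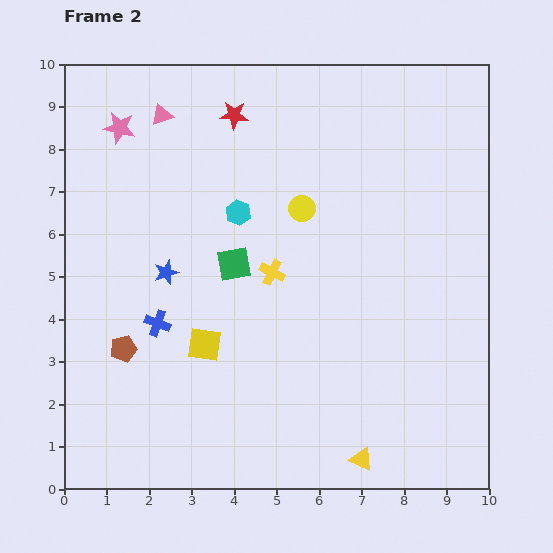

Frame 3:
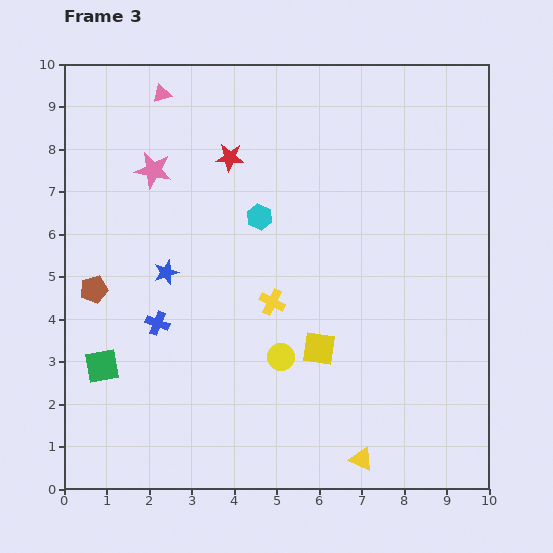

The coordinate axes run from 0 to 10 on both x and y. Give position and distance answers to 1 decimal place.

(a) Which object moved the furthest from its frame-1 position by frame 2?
the green square

(moved 3.9; next 3.5)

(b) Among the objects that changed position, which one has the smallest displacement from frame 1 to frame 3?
the red star

(moved 0.2)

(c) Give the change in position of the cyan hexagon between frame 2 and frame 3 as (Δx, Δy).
(0.5, -0.1)

The cyan hexagon was at (4.1, 6.5) in frame 2 and (4.6, 6.4) in frame 3.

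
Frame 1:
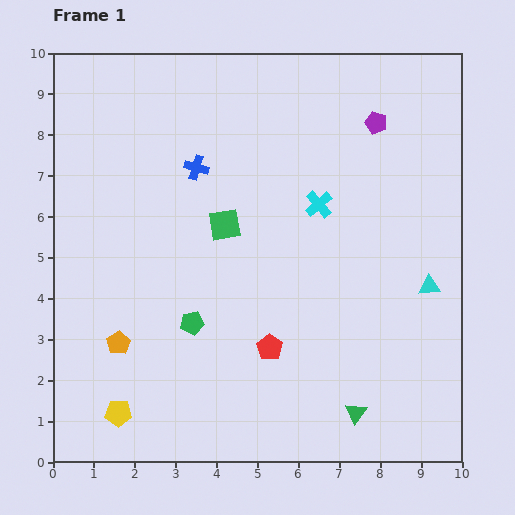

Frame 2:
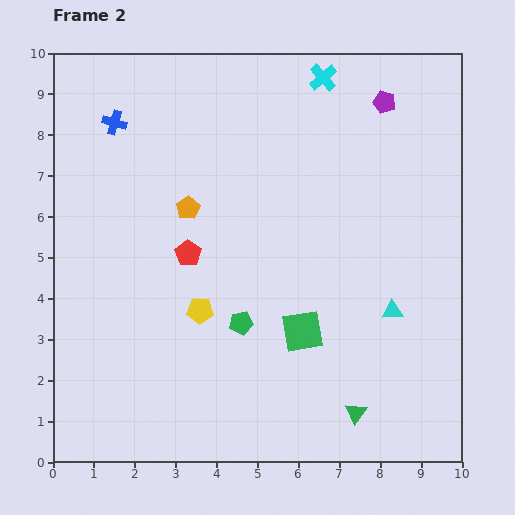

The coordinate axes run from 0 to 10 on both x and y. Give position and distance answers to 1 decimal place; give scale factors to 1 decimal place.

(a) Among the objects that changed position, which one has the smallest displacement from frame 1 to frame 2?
the purple pentagon

(moved 0.5)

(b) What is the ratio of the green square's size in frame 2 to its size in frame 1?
1.3×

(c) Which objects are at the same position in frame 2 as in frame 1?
the green triangle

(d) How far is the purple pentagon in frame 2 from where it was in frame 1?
0.5

The purple pentagon moved from (7.9, 8.3) to (8.1, 8.8), a distance of √(0.2² + 0.5²) ≈ 0.5.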